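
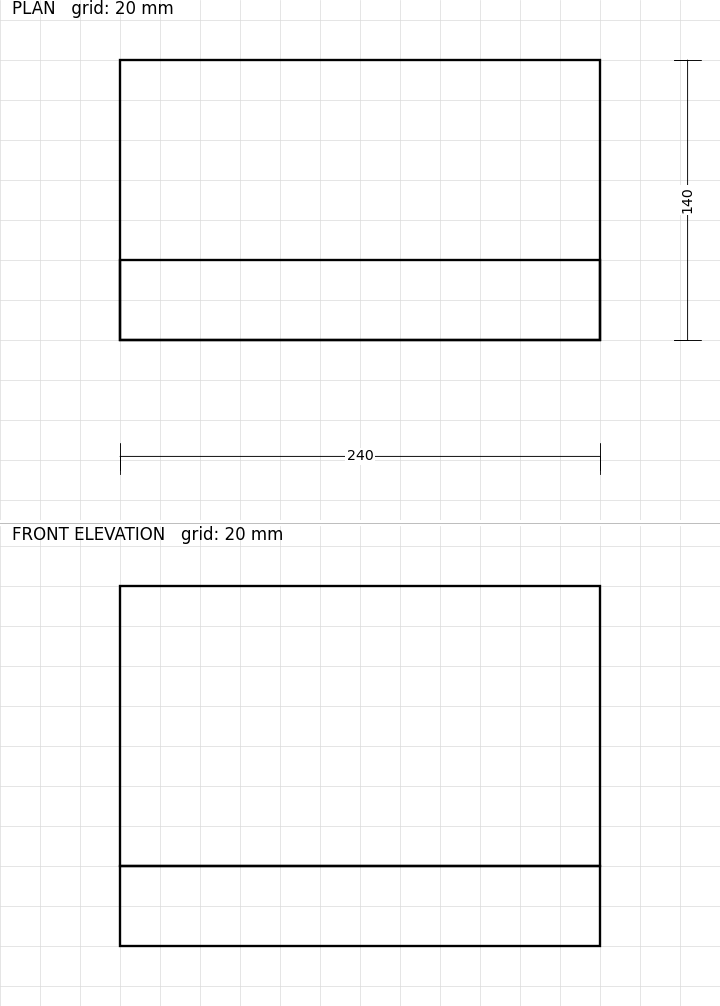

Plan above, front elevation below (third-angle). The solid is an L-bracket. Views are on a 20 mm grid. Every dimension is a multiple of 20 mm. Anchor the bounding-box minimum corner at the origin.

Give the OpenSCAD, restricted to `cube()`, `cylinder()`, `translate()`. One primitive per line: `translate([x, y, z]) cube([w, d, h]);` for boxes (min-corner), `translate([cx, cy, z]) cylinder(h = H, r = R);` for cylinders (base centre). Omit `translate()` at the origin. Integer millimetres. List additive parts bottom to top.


cube([240, 140, 40]);
translate([0, 0, 40]) cube([240, 40, 140]);


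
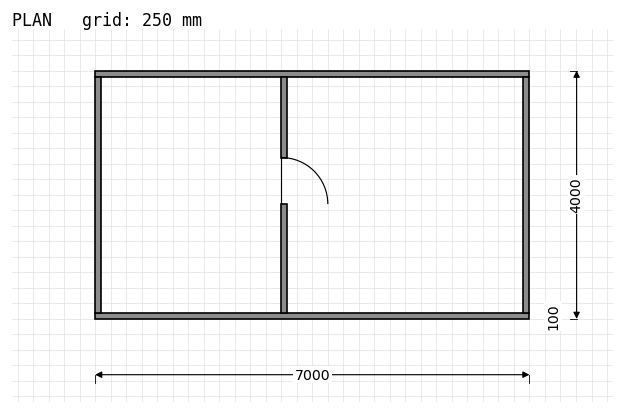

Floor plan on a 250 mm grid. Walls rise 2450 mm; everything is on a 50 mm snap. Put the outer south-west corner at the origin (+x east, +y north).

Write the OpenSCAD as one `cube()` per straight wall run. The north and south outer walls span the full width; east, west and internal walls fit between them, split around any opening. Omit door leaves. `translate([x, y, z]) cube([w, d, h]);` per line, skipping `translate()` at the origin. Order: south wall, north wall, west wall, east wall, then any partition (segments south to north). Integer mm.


cube([7000, 100, 2450]);
translate([0, 3900, 0]) cube([7000, 100, 2450]);
translate([0, 100, 0]) cube([100, 3800, 2450]);
translate([6900, 100, 0]) cube([100, 3800, 2450]);
translate([3000, 100, 0]) cube([100, 1750, 2450]);
translate([3000, 2600, 0]) cube([100, 1300, 2450]);


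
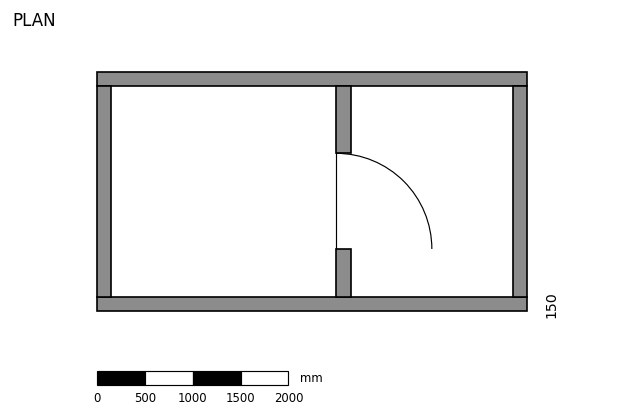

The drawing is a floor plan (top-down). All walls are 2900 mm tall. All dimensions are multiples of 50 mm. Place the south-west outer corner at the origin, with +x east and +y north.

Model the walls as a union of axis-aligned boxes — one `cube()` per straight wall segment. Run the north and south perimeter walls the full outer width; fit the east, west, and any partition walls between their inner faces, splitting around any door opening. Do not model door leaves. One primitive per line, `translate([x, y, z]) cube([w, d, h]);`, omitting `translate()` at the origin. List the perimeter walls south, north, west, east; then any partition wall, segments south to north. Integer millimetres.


cube([4500, 150, 2900]);
translate([0, 2350, 0]) cube([4500, 150, 2900]);
translate([0, 150, 0]) cube([150, 2200, 2900]);
translate([4350, 150, 0]) cube([150, 2200, 2900]);
translate([2500, 150, 0]) cube([150, 500, 2900]);
translate([2500, 1650, 0]) cube([150, 700, 2900]);


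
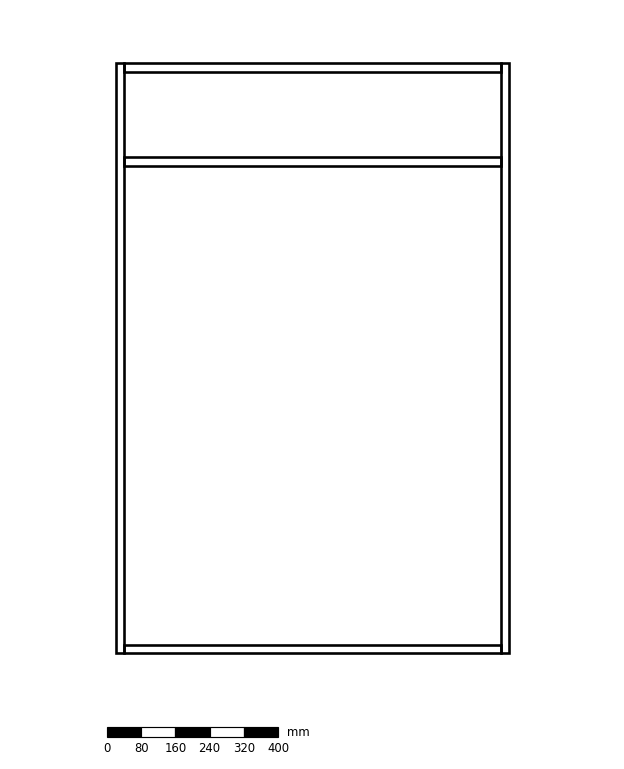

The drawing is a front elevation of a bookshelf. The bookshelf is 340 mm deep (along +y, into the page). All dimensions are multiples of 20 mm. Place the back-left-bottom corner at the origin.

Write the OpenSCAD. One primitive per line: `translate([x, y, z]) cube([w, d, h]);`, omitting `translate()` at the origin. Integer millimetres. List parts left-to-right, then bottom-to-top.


cube([20, 340, 1380]);
translate([20, 0, 0]) cube([880, 340, 20]);
translate([20, 0, 1140]) cube([880, 340, 20]);
translate([20, 0, 1360]) cube([880, 340, 20]);
translate([900, 0, 0]) cube([20, 340, 1380]);


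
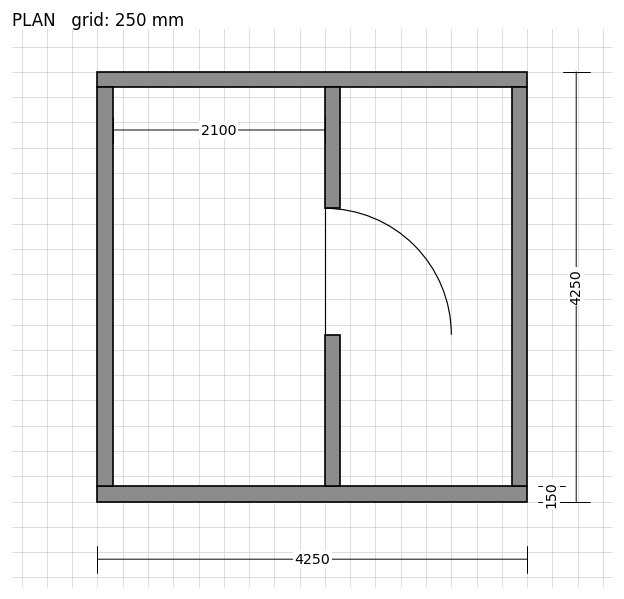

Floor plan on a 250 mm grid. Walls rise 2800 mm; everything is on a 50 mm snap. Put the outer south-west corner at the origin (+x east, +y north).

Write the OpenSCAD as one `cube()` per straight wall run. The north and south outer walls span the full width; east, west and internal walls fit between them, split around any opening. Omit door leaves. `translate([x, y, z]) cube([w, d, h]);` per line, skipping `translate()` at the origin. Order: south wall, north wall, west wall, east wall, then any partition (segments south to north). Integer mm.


cube([4250, 150, 2800]);
translate([0, 4100, 0]) cube([4250, 150, 2800]);
translate([0, 150, 0]) cube([150, 3950, 2800]);
translate([4100, 150, 0]) cube([150, 3950, 2800]);
translate([2250, 150, 0]) cube([150, 1500, 2800]);
translate([2250, 2900, 0]) cube([150, 1200, 2800]);


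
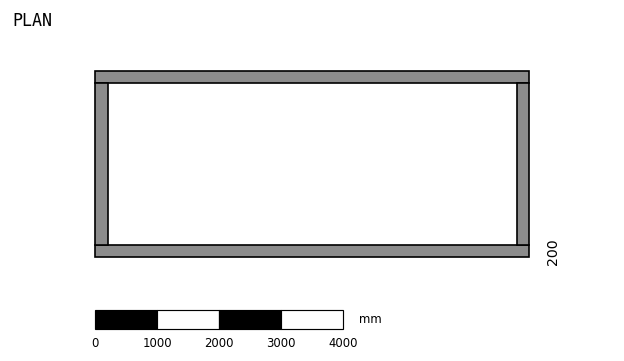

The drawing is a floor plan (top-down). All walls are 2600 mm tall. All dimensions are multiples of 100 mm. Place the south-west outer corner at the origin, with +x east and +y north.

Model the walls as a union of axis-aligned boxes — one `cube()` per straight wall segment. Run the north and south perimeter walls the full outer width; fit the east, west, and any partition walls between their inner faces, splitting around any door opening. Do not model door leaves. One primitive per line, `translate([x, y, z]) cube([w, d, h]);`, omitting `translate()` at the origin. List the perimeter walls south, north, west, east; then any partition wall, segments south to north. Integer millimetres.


cube([7000, 200, 2600]);
translate([0, 2800, 0]) cube([7000, 200, 2600]);
translate([0, 200, 0]) cube([200, 2600, 2600]);
translate([6800, 200, 0]) cube([200, 2600, 2600]);


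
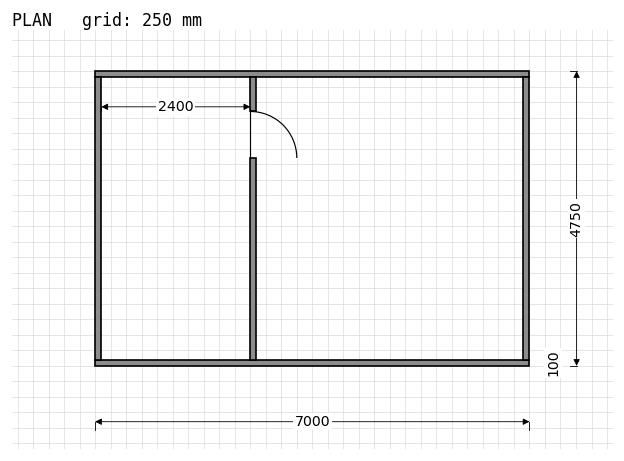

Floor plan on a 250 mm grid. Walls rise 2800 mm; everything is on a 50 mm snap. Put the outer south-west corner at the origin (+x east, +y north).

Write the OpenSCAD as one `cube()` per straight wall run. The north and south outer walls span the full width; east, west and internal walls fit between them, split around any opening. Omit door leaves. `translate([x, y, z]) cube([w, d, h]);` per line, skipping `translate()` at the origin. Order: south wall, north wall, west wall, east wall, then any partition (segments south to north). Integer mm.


cube([7000, 100, 2800]);
translate([0, 4650, 0]) cube([7000, 100, 2800]);
translate([0, 100, 0]) cube([100, 4550, 2800]);
translate([6900, 100, 0]) cube([100, 4550, 2800]);
translate([2500, 100, 0]) cube([100, 3250, 2800]);
translate([2500, 4100, 0]) cube([100, 550, 2800]);


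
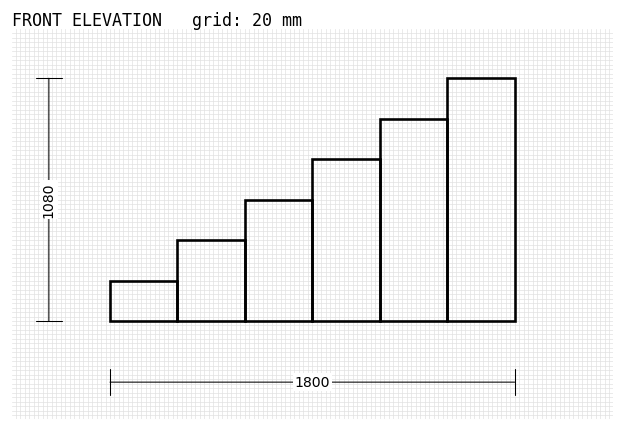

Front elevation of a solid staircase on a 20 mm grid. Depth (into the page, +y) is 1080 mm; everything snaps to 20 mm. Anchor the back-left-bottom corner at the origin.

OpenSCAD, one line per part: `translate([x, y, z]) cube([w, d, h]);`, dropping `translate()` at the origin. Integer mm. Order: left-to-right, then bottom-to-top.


cube([300, 1080, 180]);
translate([300, 0, 0]) cube([300, 1080, 360]);
translate([600, 0, 0]) cube([300, 1080, 540]);
translate([900, 0, 0]) cube([300, 1080, 720]);
translate([1200, 0, 0]) cube([300, 1080, 900]);
translate([1500, 0, 0]) cube([300, 1080, 1080]);


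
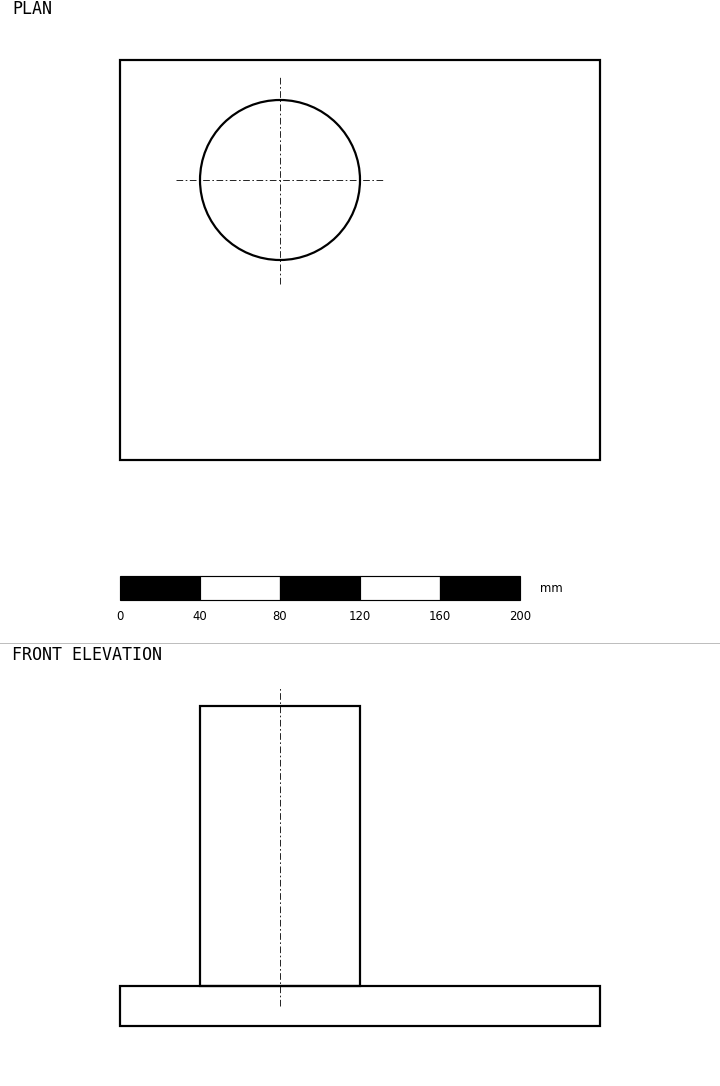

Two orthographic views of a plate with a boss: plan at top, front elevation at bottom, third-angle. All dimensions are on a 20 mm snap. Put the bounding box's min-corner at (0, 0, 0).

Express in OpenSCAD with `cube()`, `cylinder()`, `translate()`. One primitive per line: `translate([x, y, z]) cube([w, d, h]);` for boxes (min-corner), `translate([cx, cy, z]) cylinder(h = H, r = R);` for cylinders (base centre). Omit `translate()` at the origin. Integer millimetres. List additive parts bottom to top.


cube([240, 200, 20]);
translate([80, 140, 20]) cylinder(h = 140, r = 40);


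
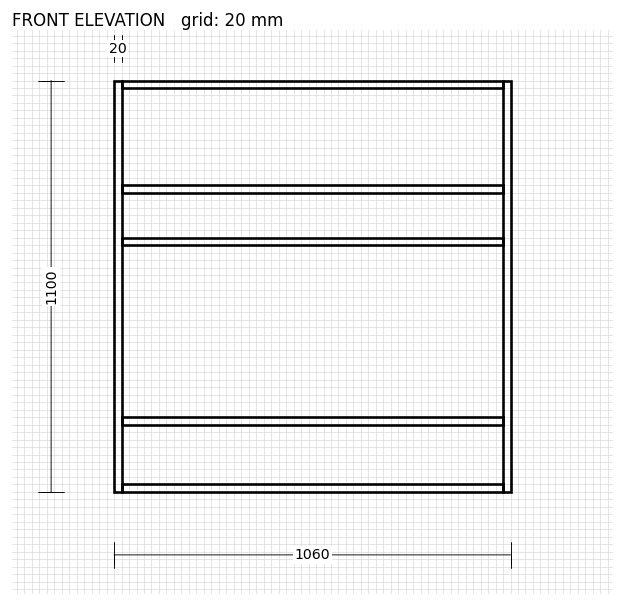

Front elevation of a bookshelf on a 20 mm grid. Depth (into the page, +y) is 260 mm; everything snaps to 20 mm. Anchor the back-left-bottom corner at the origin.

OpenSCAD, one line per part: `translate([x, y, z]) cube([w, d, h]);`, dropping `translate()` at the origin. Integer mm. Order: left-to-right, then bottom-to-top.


cube([20, 260, 1100]);
translate([20, 0, 0]) cube([1020, 260, 20]);
translate([20, 0, 180]) cube([1020, 260, 20]);
translate([20, 0, 660]) cube([1020, 260, 20]);
translate([20, 0, 800]) cube([1020, 260, 20]);
translate([20, 0, 1080]) cube([1020, 260, 20]);
translate([1040, 0, 0]) cube([20, 260, 1100]);


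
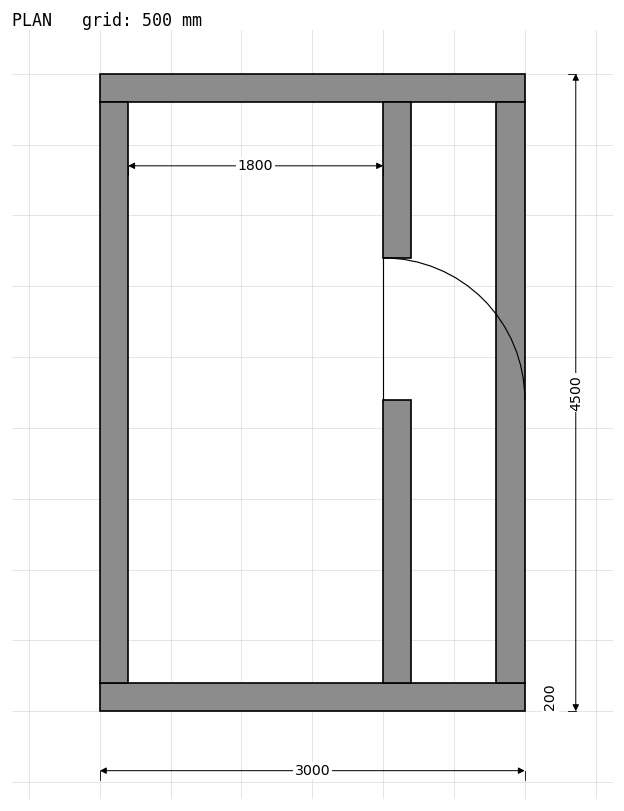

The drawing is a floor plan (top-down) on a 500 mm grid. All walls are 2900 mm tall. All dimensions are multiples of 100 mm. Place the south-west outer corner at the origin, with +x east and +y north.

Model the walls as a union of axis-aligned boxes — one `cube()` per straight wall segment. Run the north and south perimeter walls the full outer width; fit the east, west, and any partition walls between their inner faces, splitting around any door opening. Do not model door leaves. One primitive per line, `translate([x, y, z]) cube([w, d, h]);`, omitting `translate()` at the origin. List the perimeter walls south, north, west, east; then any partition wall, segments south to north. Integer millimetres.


cube([3000, 200, 2900]);
translate([0, 4300, 0]) cube([3000, 200, 2900]);
translate([0, 200, 0]) cube([200, 4100, 2900]);
translate([2800, 200, 0]) cube([200, 4100, 2900]);
translate([2000, 200, 0]) cube([200, 2000, 2900]);
translate([2000, 3200, 0]) cube([200, 1100, 2900]);


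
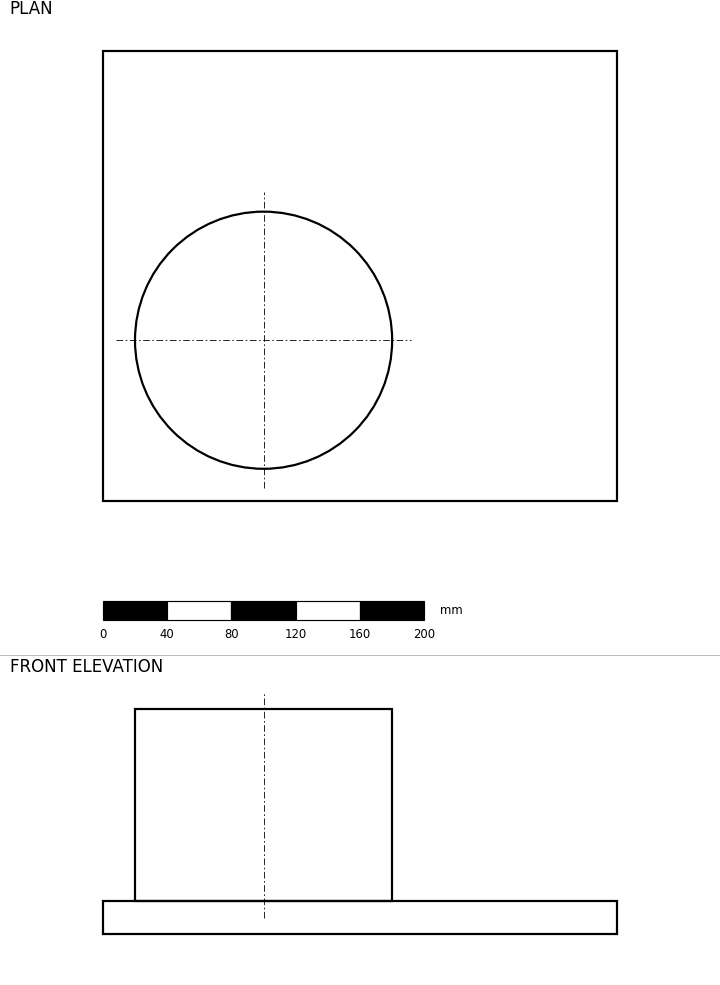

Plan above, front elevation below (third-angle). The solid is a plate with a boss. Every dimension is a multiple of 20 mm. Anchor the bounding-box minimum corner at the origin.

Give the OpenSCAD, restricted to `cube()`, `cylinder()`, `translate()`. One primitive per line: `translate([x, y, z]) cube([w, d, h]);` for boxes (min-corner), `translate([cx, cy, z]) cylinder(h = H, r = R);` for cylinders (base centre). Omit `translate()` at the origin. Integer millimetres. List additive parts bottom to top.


cube([320, 280, 20]);
translate([100, 100, 20]) cylinder(h = 120, r = 80);


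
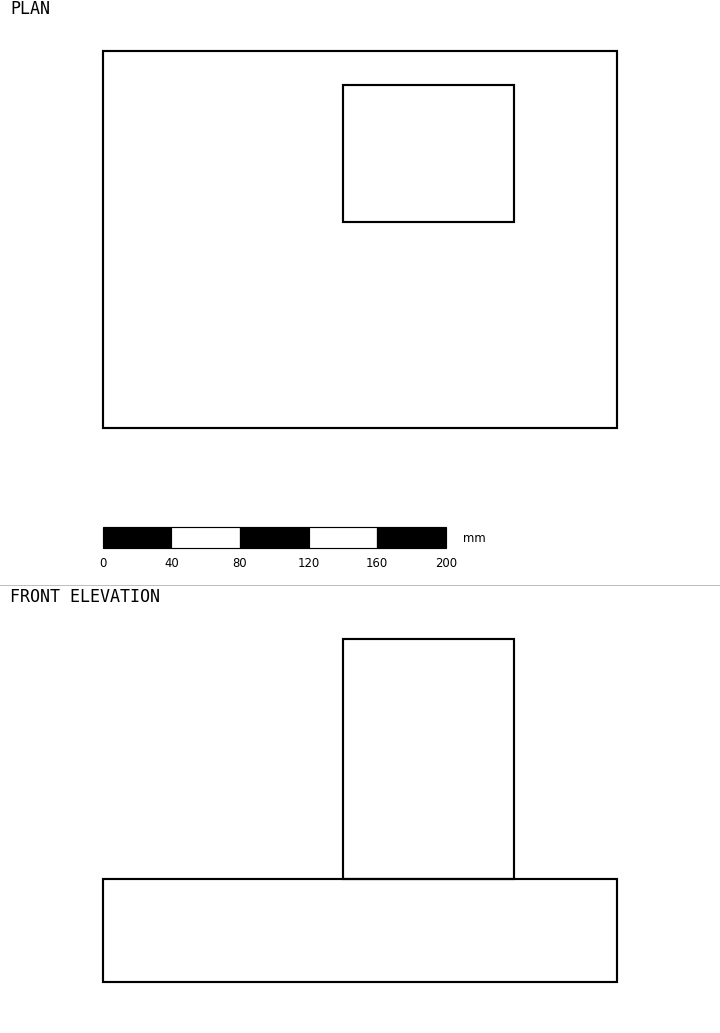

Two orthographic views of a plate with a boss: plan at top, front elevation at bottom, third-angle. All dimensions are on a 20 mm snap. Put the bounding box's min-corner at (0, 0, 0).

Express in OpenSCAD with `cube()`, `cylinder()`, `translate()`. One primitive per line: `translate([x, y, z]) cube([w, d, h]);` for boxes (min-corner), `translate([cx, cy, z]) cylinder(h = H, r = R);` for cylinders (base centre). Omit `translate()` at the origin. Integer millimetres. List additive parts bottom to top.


cube([300, 220, 60]);
translate([140, 120, 60]) cube([100, 80, 140]);


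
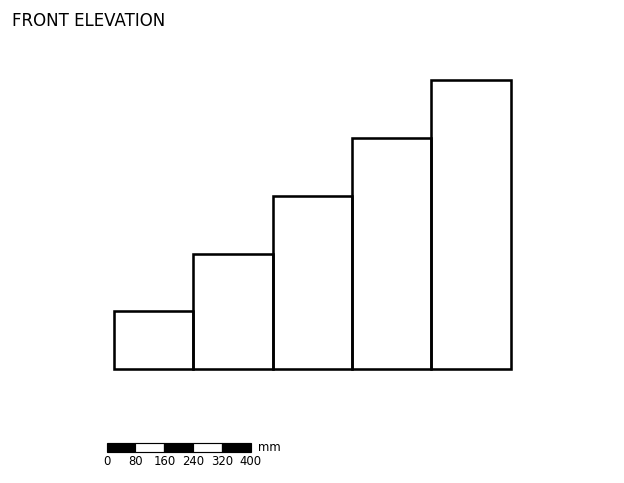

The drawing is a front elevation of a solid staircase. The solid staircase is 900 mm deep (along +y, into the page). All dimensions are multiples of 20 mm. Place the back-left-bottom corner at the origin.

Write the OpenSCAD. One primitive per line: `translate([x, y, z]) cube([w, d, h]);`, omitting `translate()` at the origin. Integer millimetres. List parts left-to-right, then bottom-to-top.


cube([220, 900, 160]);
translate([220, 0, 0]) cube([220, 900, 320]);
translate([440, 0, 0]) cube([220, 900, 480]);
translate([660, 0, 0]) cube([220, 900, 640]);
translate([880, 0, 0]) cube([220, 900, 800]);


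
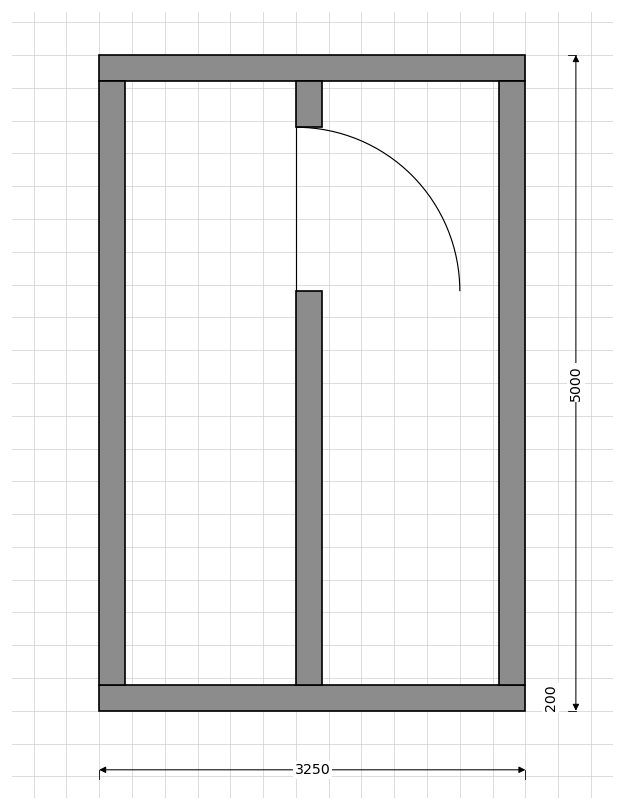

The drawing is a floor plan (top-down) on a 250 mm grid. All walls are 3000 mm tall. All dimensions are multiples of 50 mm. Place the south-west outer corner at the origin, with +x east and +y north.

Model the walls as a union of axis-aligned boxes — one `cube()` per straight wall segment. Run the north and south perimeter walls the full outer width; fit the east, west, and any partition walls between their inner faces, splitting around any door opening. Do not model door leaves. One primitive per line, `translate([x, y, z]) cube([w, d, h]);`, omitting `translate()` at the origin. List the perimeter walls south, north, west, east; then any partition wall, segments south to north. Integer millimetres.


cube([3250, 200, 3000]);
translate([0, 4800, 0]) cube([3250, 200, 3000]);
translate([0, 200, 0]) cube([200, 4600, 3000]);
translate([3050, 200, 0]) cube([200, 4600, 3000]);
translate([1500, 200, 0]) cube([200, 3000, 3000]);
translate([1500, 4450, 0]) cube([200, 350, 3000]);


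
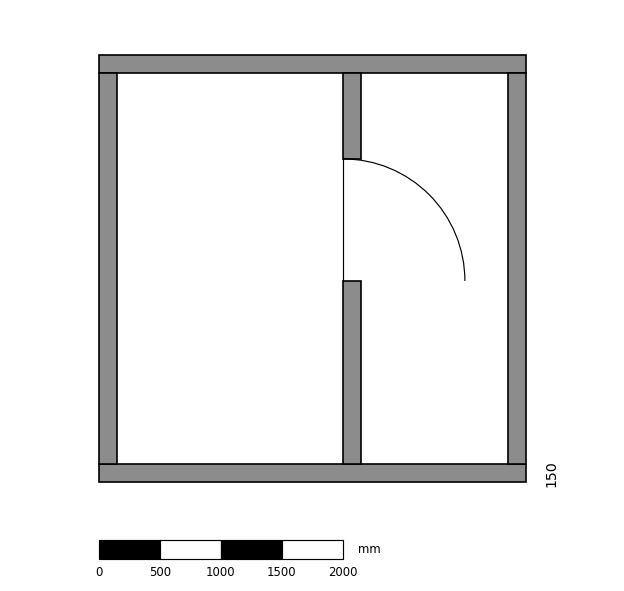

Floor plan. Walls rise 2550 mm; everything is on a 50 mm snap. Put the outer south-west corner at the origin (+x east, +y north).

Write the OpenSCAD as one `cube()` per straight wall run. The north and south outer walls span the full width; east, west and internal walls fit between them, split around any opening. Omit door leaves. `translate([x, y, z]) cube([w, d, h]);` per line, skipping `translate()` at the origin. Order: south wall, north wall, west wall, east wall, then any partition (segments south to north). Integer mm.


cube([3500, 150, 2550]);
translate([0, 3350, 0]) cube([3500, 150, 2550]);
translate([0, 150, 0]) cube([150, 3200, 2550]);
translate([3350, 150, 0]) cube([150, 3200, 2550]);
translate([2000, 150, 0]) cube([150, 1500, 2550]);
translate([2000, 2650, 0]) cube([150, 700, 2550]);


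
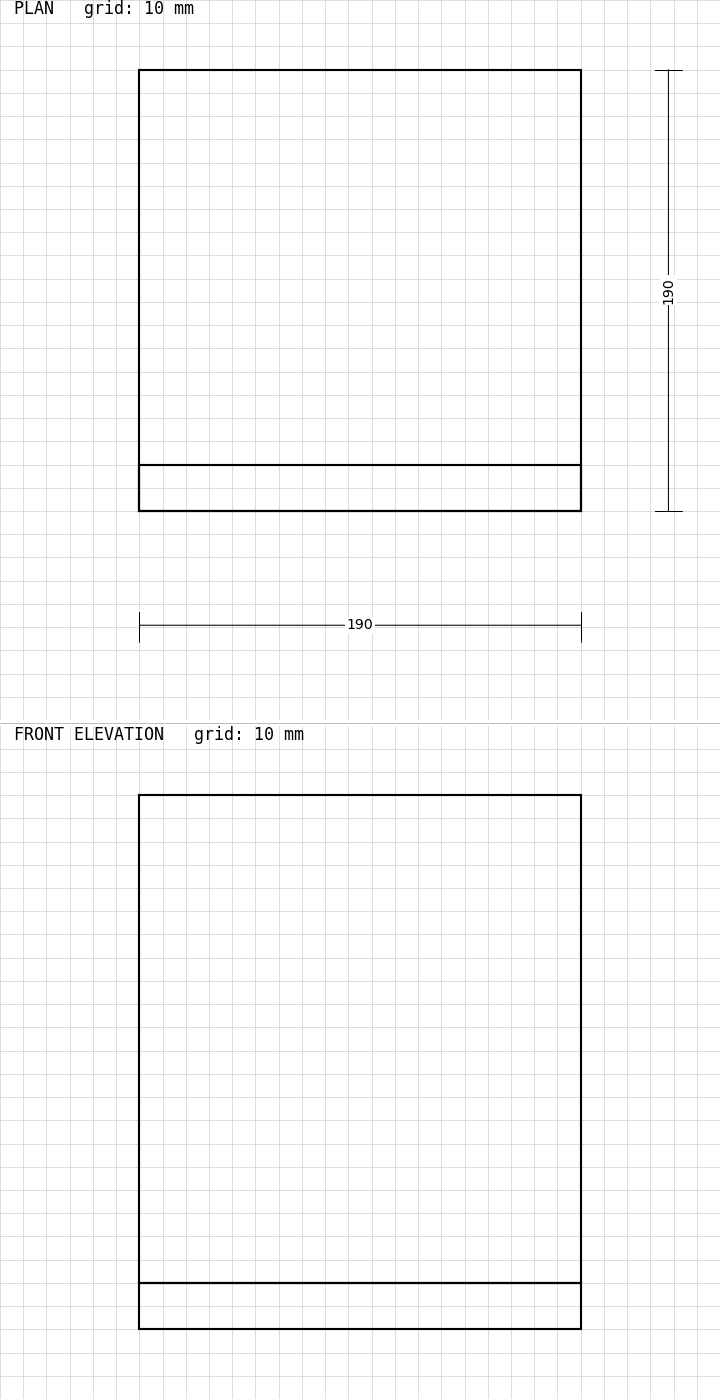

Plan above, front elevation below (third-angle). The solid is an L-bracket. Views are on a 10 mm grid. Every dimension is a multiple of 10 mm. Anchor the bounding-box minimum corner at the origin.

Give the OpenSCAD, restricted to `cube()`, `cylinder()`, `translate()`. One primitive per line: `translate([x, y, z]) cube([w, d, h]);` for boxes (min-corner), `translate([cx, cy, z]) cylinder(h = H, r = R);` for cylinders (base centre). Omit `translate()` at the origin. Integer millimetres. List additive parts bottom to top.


cube([190, 190, 20]);
translate([0, 0, 20]) cube([190, 20, 210]);


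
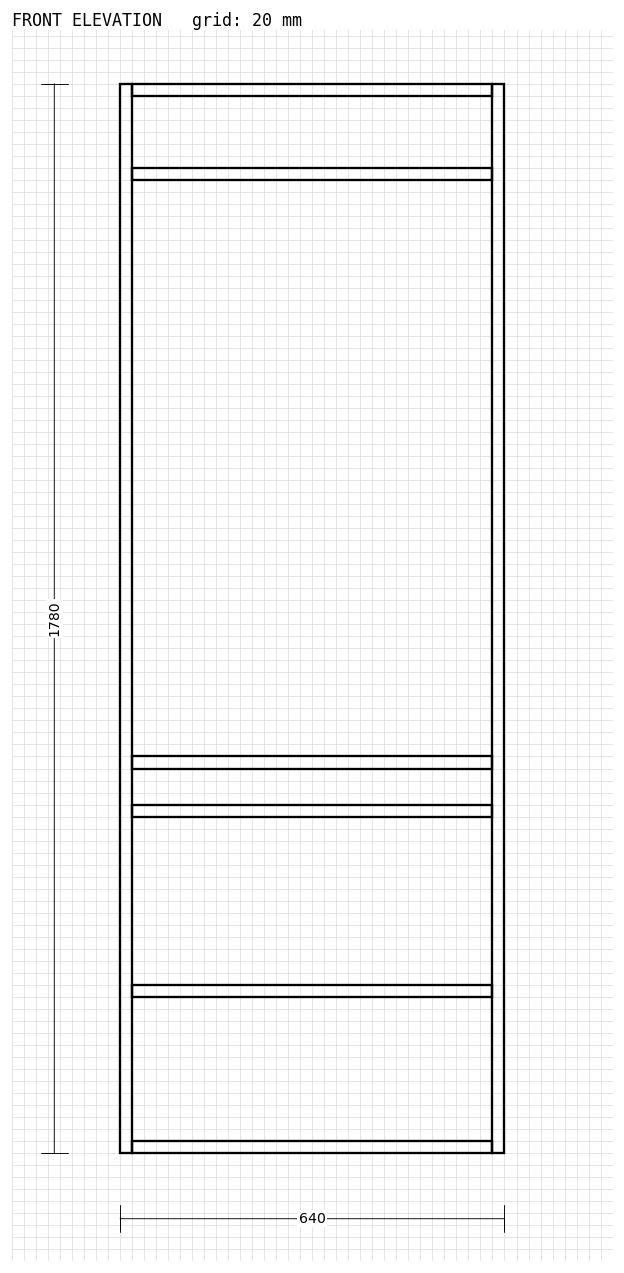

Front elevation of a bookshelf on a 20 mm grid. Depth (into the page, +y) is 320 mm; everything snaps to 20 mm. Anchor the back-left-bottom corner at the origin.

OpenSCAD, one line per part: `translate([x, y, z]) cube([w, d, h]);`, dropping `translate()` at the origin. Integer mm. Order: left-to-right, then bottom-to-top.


cube([20, 320, 1780]);
translate([20, 0, 0]) cube([600, 320, 20]);
translate([20, 0, 260]) cube([600, 320, 20]);
translate([20, 0, 560]) cube([600, 320, 20]);
translate([20, 0, 640]) cube([600, 320, 20]);
translate([20, 0, 1620]) cube([600, 320, 20]);
translate([20, 0, 1760]) cube([600, 320, 20]);
translate([620, 0, 0]) cube([20, 320, 1780]);


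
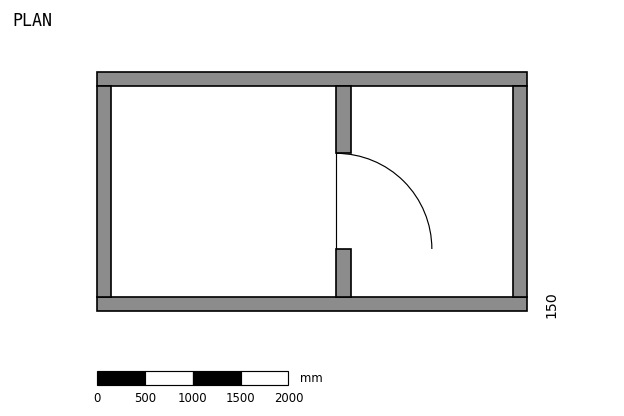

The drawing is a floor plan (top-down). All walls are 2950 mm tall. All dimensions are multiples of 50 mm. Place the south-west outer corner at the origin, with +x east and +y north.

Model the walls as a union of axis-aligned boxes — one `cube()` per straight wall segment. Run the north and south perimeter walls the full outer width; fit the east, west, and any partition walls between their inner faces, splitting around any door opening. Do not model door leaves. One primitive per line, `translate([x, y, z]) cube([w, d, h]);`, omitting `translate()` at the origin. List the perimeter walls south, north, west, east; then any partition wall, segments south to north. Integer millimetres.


cube([4500, 150, 2950]);
translate([0, 2350, 0]) cube([4500, 150, 2950]);
translate([0, 150, 0]) cube([150, 2200, 2950]);
translate([4350, 150, 0]) cube([150, 2200, 2950]);
translate([2500, 150, 0]) cube([150, 500, 2950]);
translate([2500, 1650, 0]) cube([150, 700, 2950]);


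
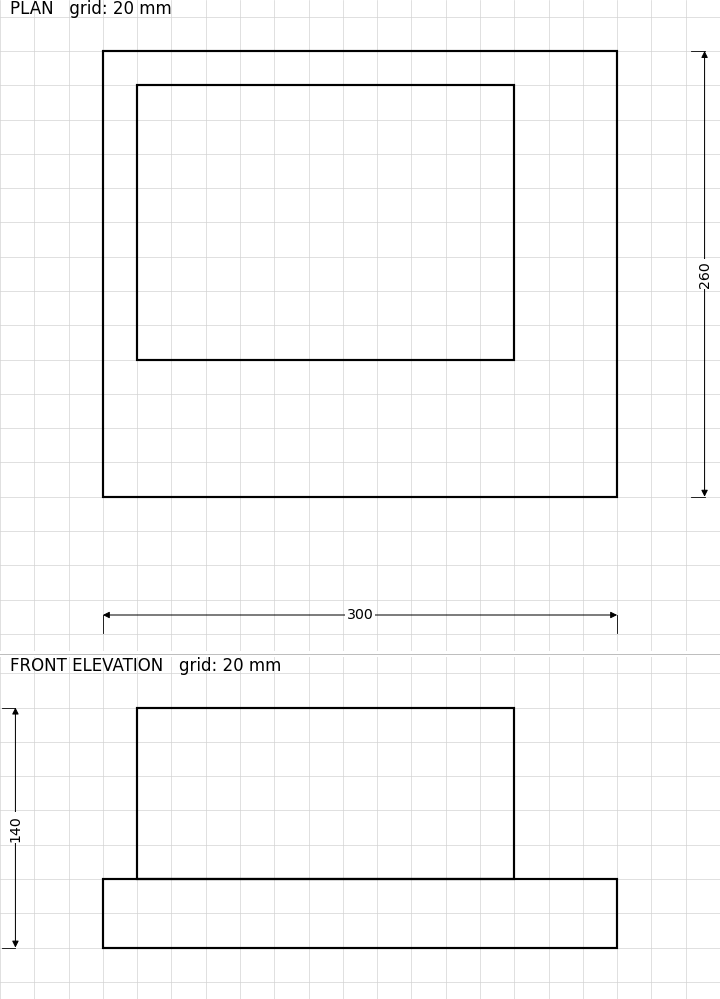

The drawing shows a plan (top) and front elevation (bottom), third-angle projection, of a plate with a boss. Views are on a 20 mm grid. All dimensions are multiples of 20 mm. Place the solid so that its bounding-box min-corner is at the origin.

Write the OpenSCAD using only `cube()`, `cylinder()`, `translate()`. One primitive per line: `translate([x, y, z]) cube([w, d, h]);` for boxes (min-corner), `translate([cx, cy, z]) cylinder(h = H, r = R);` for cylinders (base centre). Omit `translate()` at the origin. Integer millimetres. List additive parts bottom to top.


cube([300, 260, 40]);
translate([20, 80, 40]) cube([220, 160, 100]);


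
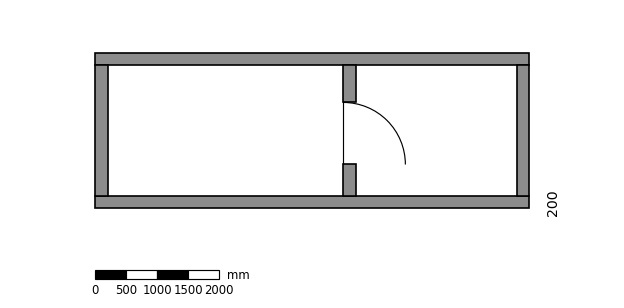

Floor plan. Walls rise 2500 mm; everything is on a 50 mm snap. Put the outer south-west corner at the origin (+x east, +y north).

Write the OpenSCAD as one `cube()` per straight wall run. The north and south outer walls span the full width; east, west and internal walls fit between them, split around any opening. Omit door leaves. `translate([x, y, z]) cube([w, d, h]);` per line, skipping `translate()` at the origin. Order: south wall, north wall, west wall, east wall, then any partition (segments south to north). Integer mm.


cube([7000, 200, 2500]);
translate([0, 2300, 0]) cube([7000, 200, 2500]);
translate([0, 200, 0]) cube([200, 2100, 2500]);
translate([6800, 200, 0]) cube([200, 2100, 2500]);
translate([4000, 200, 0]) cube([200, 500, 2500]);
translate([4000, 1700, 0]) cube([200, 600, 2500]);


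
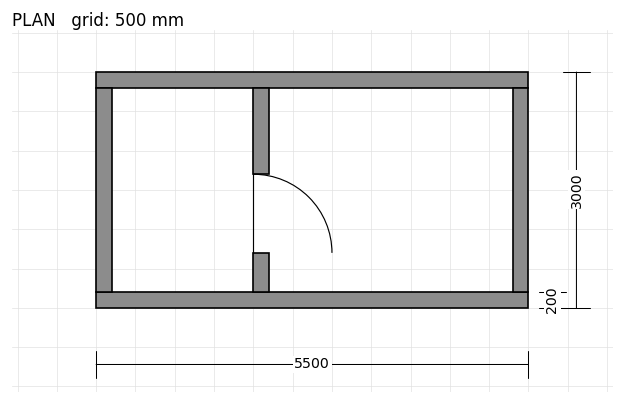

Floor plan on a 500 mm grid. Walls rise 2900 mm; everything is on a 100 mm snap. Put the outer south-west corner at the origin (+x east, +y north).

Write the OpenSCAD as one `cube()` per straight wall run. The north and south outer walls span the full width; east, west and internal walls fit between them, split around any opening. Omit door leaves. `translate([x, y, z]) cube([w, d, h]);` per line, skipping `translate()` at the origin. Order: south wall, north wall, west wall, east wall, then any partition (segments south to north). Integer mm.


cube([5500, 200, 2900]);
translate([0, 2800, 0]) cube([5500, 200, 2900]);
translate([0, 200, 0]) cube([200, 2600, 2900]);
translate([5300, 200, 0]) cube([200, 2600, 2900]);
translate([2000, 200, 0]) cube([200, 500, 2900]);
translate([2000, 1700, 0]) cube([200, 1100, 2900]);


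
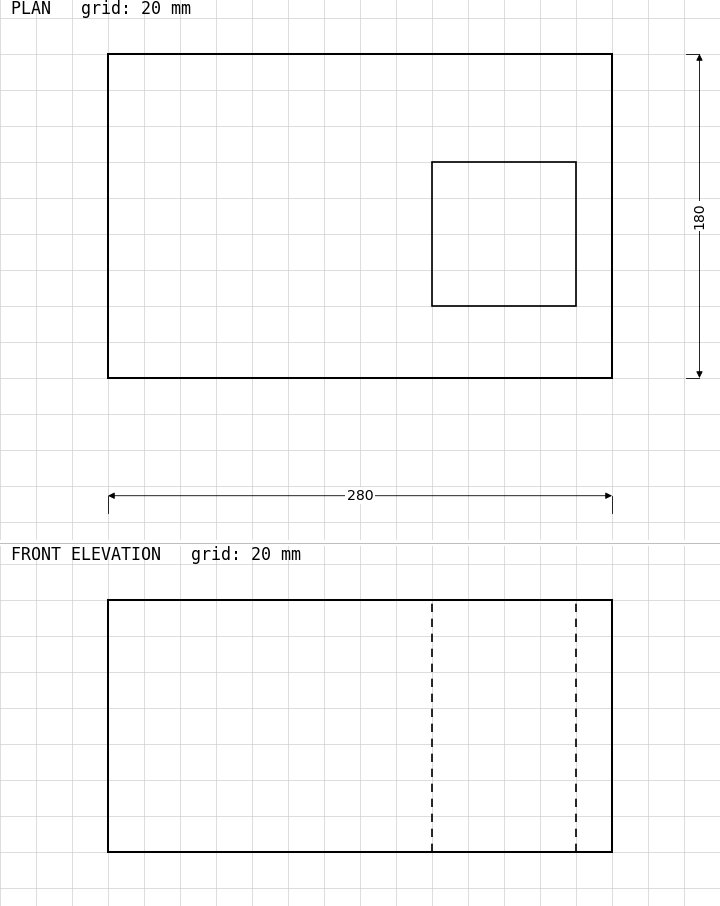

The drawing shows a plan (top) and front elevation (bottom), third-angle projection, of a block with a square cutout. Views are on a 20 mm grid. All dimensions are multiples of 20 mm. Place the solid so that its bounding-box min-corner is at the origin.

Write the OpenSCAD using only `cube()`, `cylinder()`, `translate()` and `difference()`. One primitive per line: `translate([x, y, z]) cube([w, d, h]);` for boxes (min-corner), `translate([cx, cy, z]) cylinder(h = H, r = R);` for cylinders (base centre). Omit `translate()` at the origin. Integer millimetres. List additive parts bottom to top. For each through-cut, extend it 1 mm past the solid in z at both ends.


difference() {
  cube([280, 180, 140]);
  translate([180, 40, -1]) cube([80, 80, 142]);
}


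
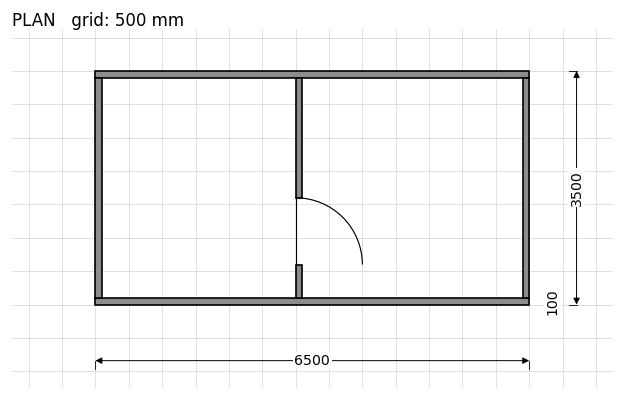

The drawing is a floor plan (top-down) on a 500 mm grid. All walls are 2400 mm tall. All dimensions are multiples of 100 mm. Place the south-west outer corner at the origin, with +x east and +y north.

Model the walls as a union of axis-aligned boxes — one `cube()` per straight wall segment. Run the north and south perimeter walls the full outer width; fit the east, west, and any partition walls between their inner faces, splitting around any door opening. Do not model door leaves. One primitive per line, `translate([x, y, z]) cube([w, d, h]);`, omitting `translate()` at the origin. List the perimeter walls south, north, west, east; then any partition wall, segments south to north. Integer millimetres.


cube([6500, 100, 2400]);
translate([0, 3400, 0]) cube([6500, 100, 2400]);
translate([0, 100, 0]) cube([100, 3300, 2400]);
translate([6400, 100, 0]) cube([100, 3300, 2400]);
translate([3000, 100, 0]) cube([100, 500, 2400]);
translate([3000, 1600, 0]) cube([100, 1800, 2400]);


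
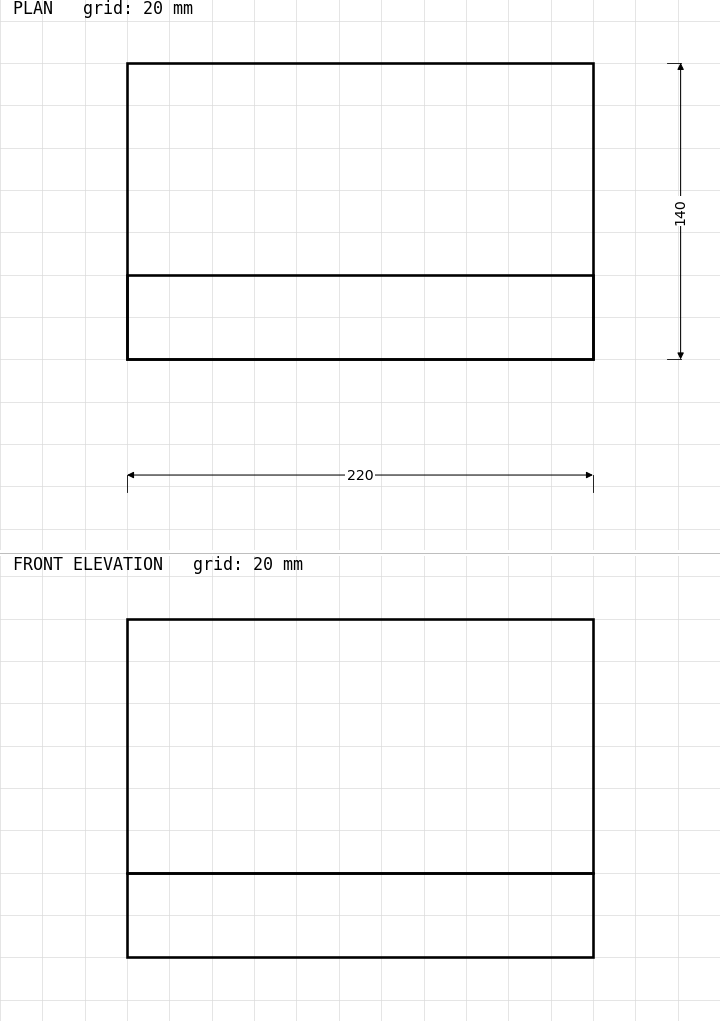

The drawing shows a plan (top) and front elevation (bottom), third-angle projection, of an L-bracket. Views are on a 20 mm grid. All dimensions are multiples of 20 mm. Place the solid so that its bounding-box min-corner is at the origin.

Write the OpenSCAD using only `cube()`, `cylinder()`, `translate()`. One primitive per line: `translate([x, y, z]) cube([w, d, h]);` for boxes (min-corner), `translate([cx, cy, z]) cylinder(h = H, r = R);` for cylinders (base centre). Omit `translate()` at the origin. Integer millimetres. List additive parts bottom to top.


cube([220, 140, 40]);
translate([0, 0, 40]) cube([220, 40, 120]);


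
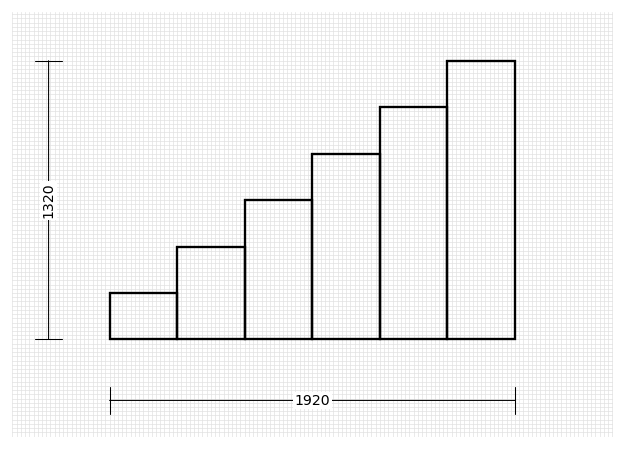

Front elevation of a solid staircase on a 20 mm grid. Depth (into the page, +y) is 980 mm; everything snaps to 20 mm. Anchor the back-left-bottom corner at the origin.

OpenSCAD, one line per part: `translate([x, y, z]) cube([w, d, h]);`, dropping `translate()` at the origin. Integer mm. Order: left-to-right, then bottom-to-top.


cube([320, 980, 220]);
translate([320, 0, 0]) cube([320, 980, 440]);
translate([640, 0, 0]) cube([320, 980, 660]);
translate([960, 0, 0]) cube([320, 980, 880]);
translate([1280, 0, 0]) cube([320, 980, 1100]);
translate([1600, 0, 0]) cube([320, 980, 1320]);


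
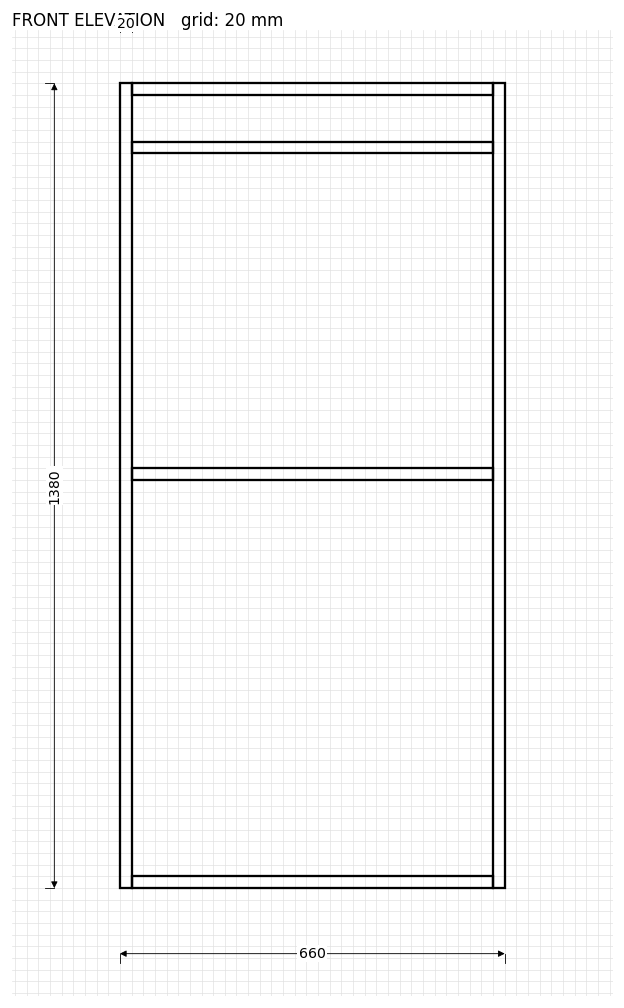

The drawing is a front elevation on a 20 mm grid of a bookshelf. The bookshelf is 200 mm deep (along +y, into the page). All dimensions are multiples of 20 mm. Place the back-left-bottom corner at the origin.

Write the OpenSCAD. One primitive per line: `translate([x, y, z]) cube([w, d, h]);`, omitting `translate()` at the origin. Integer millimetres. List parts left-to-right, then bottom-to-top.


cube([20, 200, 1380]);
translate([20, 0, 0]) cube([620, 200, 20]);
translate([20, 0, 700]) cube([620, 200, 20]);
translate([20, 0, 1260]) cube([620, 200, 20]);
translate([20, 0, 1360]) cube([620, 200, 20]);
translate([640, 0, 0]) cube([20, 200, 1380]);


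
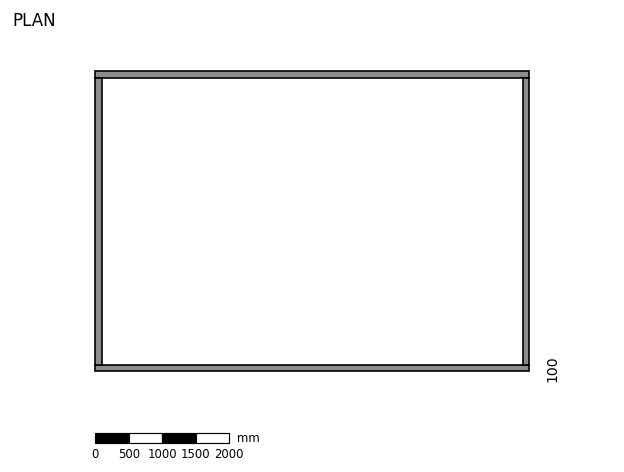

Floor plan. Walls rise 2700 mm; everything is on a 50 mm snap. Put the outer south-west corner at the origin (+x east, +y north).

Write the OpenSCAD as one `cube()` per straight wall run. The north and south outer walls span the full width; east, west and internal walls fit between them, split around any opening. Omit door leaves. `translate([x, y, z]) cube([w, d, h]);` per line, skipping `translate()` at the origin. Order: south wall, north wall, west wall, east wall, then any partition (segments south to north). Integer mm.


cube([6500, 100, 2700]);
translate([0, 4400, 0]) cube([6500, 100, 2700]);
translate([0, 100, 0]) cube([100, 4300, 2700]);
translate([6400, 100, 0]) cube([100, 4300, 2700]);


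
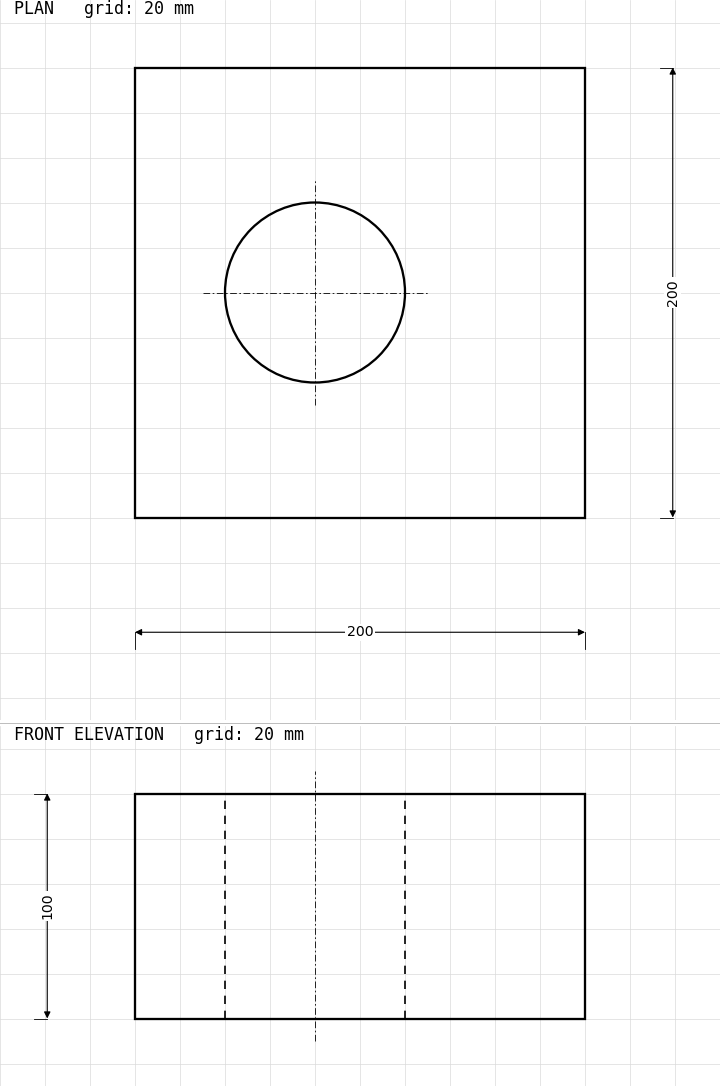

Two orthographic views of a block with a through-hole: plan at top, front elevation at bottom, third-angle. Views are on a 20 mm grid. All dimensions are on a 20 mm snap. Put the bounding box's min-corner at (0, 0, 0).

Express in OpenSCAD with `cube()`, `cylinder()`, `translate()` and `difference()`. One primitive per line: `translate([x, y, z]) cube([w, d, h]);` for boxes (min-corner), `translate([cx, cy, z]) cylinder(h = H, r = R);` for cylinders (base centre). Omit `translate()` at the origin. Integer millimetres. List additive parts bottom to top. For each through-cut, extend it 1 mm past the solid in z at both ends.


difference() {
  cube([200, 200, 100]);
  translate([80, 100, -1]) cylinder(h = 102, r = 40);
}


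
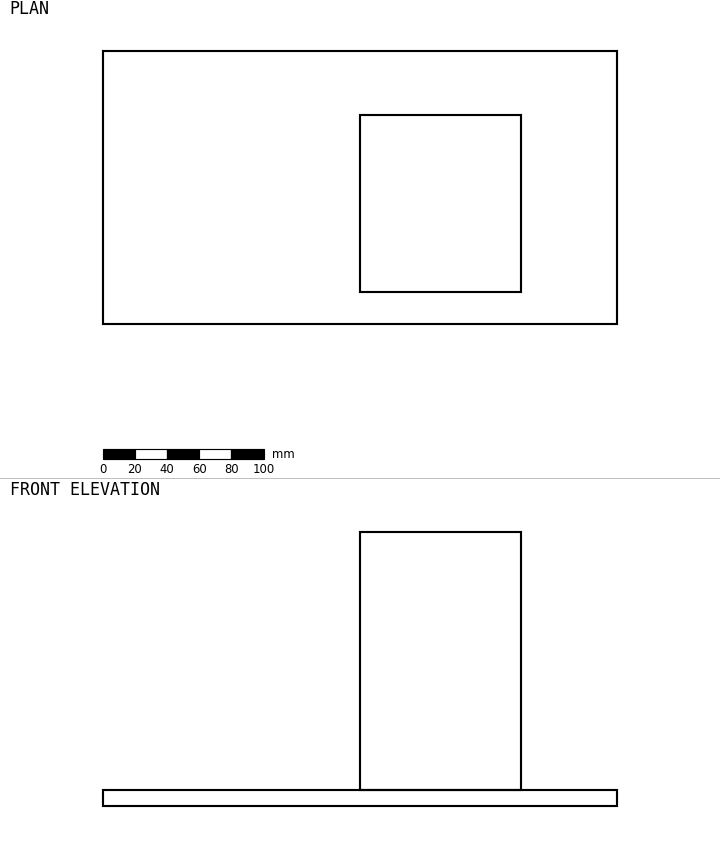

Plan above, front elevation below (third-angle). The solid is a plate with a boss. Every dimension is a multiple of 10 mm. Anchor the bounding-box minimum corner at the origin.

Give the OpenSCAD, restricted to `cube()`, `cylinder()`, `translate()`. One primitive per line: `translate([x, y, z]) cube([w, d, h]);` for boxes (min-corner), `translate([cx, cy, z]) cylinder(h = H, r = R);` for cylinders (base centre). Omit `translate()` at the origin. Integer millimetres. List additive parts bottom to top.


cube([320, 170, 10]);
translate([160, 20, 10]) cube([100, 110, 160]);


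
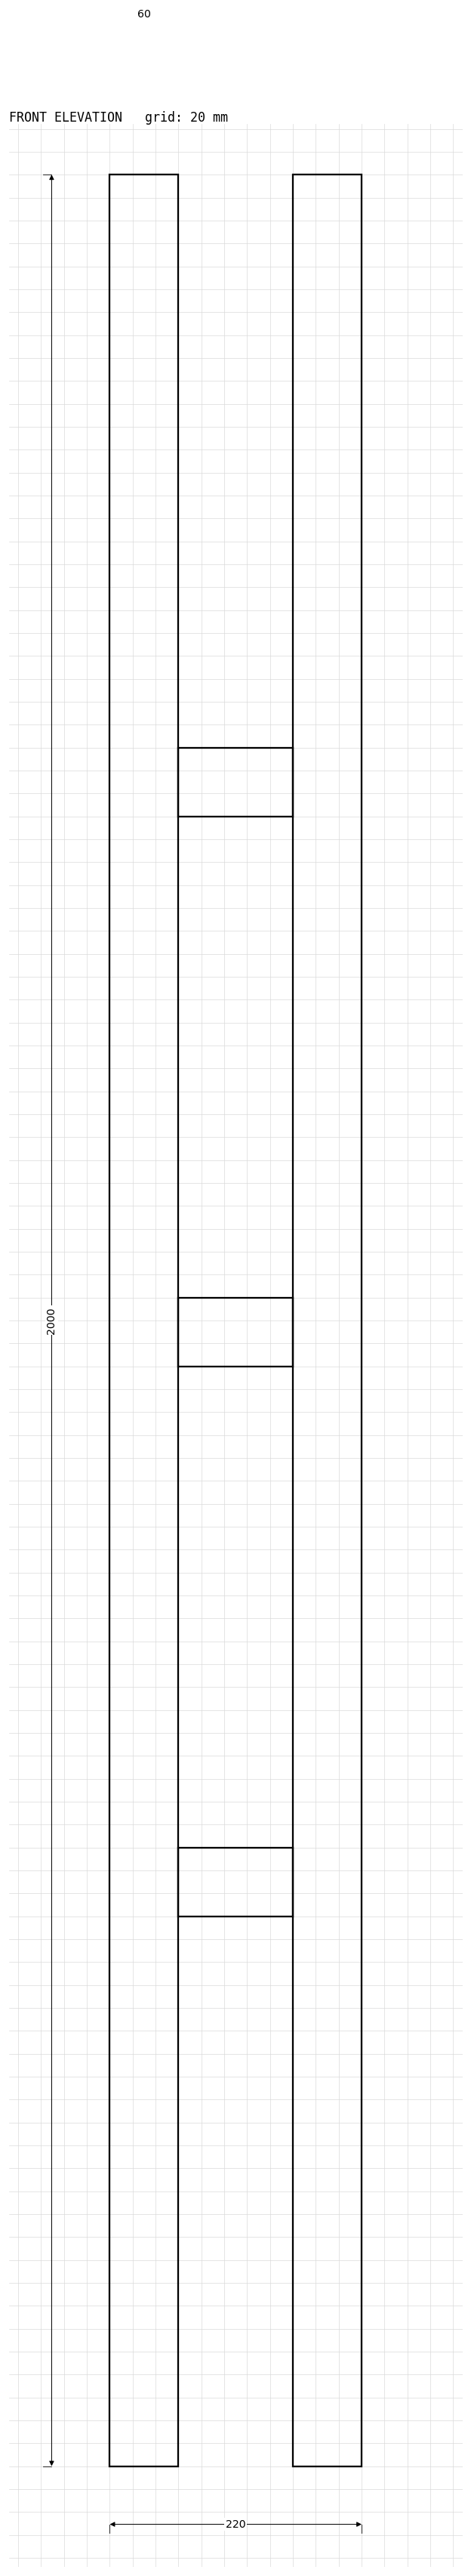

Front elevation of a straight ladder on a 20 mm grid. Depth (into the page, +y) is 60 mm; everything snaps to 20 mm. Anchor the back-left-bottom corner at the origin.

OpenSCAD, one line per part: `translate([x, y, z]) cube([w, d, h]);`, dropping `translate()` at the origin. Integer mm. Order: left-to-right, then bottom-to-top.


cube([60, 60, 2000]);
translate([60, 0, 480]) cube([100, 60, 60]);
translate([60, 0, 960]) cube([100, 60, 60]);
translate([60, 0, 1440]) cube([100, 60, 60]);
translate([160, 0, 0]) cube([60, 60, 2000]);


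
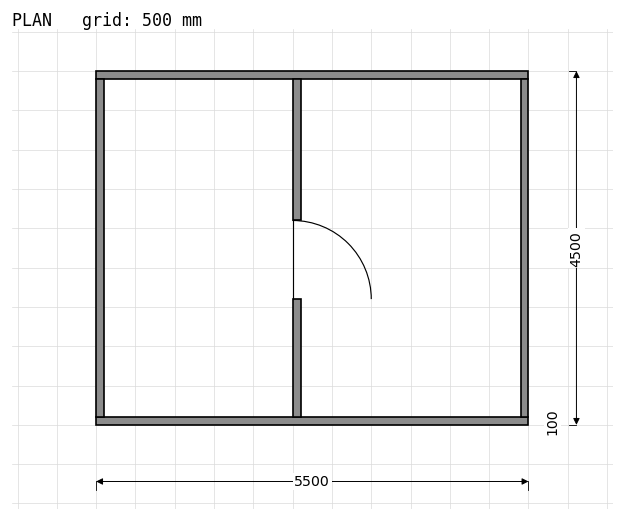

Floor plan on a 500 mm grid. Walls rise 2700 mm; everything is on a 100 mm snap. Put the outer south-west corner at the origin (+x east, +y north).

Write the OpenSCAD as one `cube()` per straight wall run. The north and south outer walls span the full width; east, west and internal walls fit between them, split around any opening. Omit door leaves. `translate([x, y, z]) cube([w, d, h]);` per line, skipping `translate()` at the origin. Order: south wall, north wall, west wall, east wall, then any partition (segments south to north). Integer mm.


cube([5500, 100, 2700]);
translate([0, 4400, 0]) cube([5500, 100, 2700]);
translate([0, 100, 0]) cube([100, 4300, 2700]);
translate([5400, 100, 0]) cube([100, 4300, 2700]);
translate([2500, 100, 0]) cube([100, 1500, 2700]);
translate([2500, 2600, 0]) cube([100, 1800, 2700]);


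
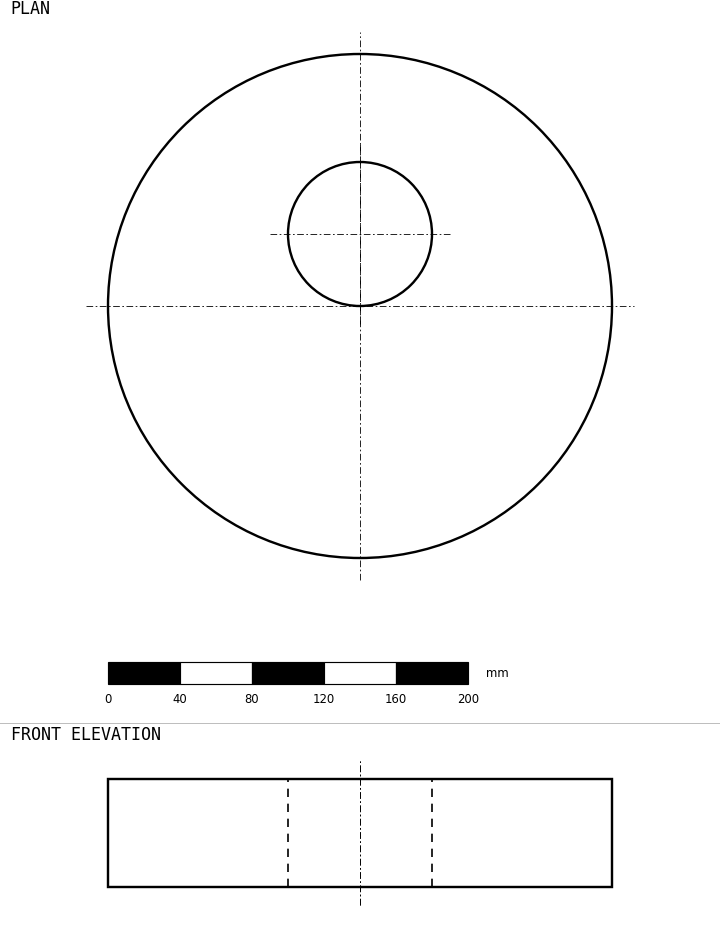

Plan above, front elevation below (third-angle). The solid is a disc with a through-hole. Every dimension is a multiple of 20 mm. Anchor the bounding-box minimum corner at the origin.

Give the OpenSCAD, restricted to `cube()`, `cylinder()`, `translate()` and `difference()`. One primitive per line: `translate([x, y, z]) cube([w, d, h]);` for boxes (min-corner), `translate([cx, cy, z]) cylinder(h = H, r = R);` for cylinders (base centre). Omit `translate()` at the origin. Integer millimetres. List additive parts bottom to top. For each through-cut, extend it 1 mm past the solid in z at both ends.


difference() {
  translate([140, 140, 0]) cylinder(h = 60, r = 140);
  translate([140, 180, -1]) cylinder(h = 62, r = 40);
}


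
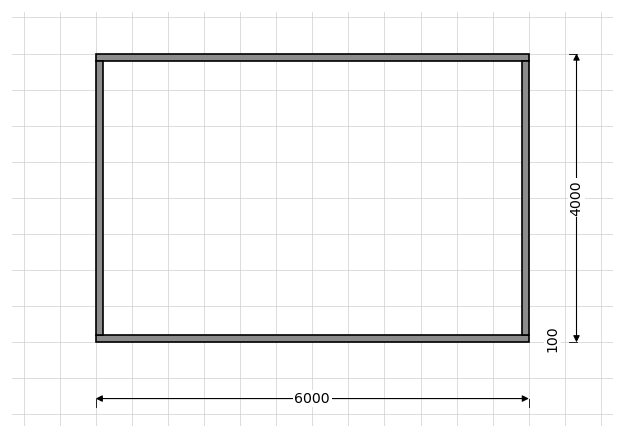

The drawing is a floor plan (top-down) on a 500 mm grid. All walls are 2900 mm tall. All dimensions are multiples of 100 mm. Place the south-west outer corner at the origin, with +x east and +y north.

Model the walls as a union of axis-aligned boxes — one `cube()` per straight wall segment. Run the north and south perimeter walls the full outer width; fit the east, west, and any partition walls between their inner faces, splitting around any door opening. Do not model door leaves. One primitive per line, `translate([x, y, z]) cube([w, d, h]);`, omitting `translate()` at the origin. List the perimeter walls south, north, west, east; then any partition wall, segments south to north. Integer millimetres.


cube([6000, 100, 2900]);
translate([0, 3900, 0]) cube([6000, 100, 2900]);
translate([0, 100, 0]) cube([100, 3800, 2900]);
translate([5900, 100, 0]) cube([100, 3800, 2900]);


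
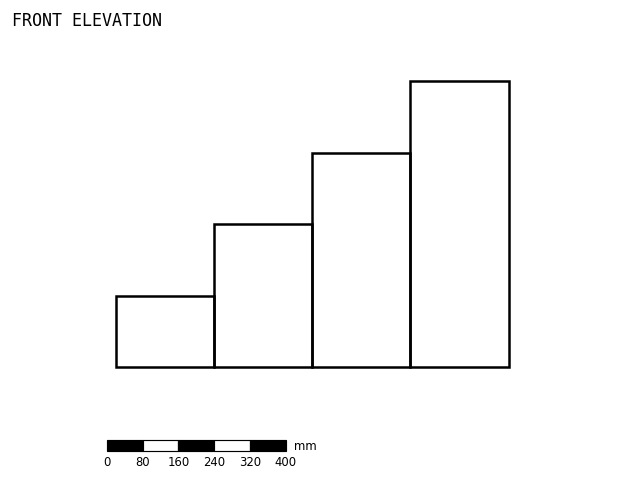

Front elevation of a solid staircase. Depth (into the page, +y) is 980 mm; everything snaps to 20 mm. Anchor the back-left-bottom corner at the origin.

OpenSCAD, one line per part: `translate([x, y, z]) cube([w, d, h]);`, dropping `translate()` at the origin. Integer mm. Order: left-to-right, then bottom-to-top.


cube([220, 980, 160]);
translate([220, 0, 0]) cube([220, 980, 320]);
translate([440, 0, 0]) cube([220, 980, 480]);
translate([660, 0, 0]) cube([220, 980, 640]);


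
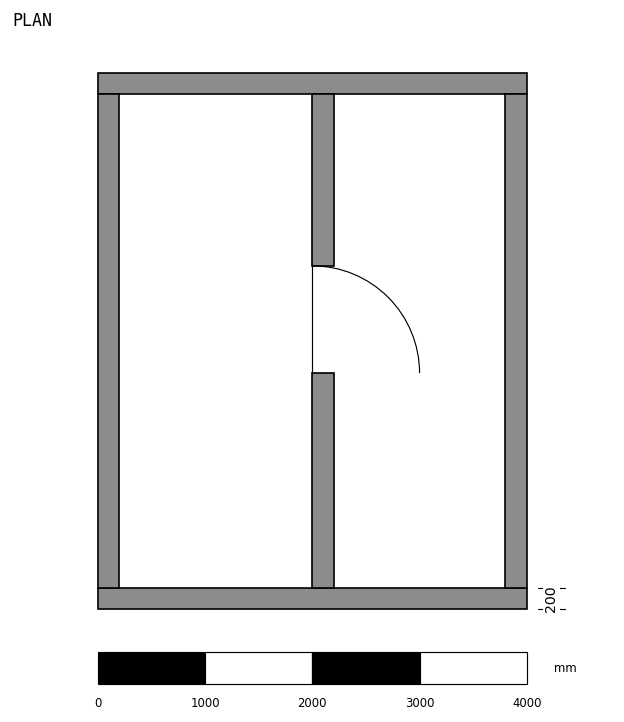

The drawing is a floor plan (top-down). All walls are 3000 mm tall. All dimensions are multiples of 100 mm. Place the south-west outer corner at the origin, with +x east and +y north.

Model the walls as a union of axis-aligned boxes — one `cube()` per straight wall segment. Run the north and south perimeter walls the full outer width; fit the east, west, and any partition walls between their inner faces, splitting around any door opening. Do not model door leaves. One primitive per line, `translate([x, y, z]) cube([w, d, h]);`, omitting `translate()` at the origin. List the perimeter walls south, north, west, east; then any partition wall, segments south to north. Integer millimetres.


cube([4000, 200, 3000]);
translate([0, 4800, 0]) cube([4000, 200, 3000]);
translate([0, 200, 0]) cube([200, 4600, 3000]);
translate([3800, 200, 0]) cube([200, 4600, 3000]);
translate([2000, 200, 0]) cube([200, 2000, 3000]);
translate([2000, 3200, 0]) cube([200, 1600, 3000]);


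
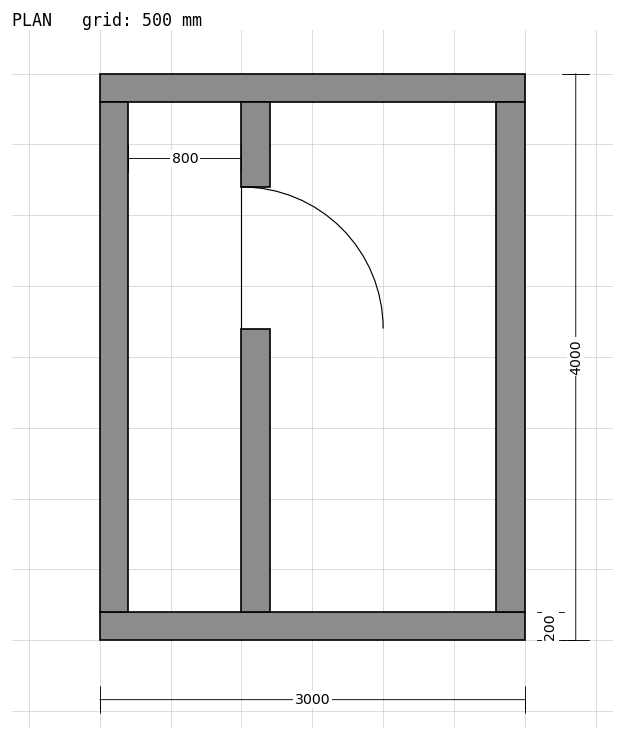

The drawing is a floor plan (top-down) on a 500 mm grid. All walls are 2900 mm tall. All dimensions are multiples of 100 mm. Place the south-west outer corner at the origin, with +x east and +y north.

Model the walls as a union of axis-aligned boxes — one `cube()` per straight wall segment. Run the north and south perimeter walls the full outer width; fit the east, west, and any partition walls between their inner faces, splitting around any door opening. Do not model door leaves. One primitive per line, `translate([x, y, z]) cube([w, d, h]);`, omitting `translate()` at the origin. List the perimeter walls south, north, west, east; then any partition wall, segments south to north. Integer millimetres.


cube([3000, 200, 2900]);
translate([0, 3800, 0]) cube([3000, 200, 2900]);
translate([0, 200, 0]) cube([200, 3600, 2900]);
translate([2800, 200, 0]) cube([200, 3600, 2900]);
translate([1000, 200, 0]) cube([200, 2000, 2900]);
translate([1000, 3200, 0]) cube([200, 600, 2900]);


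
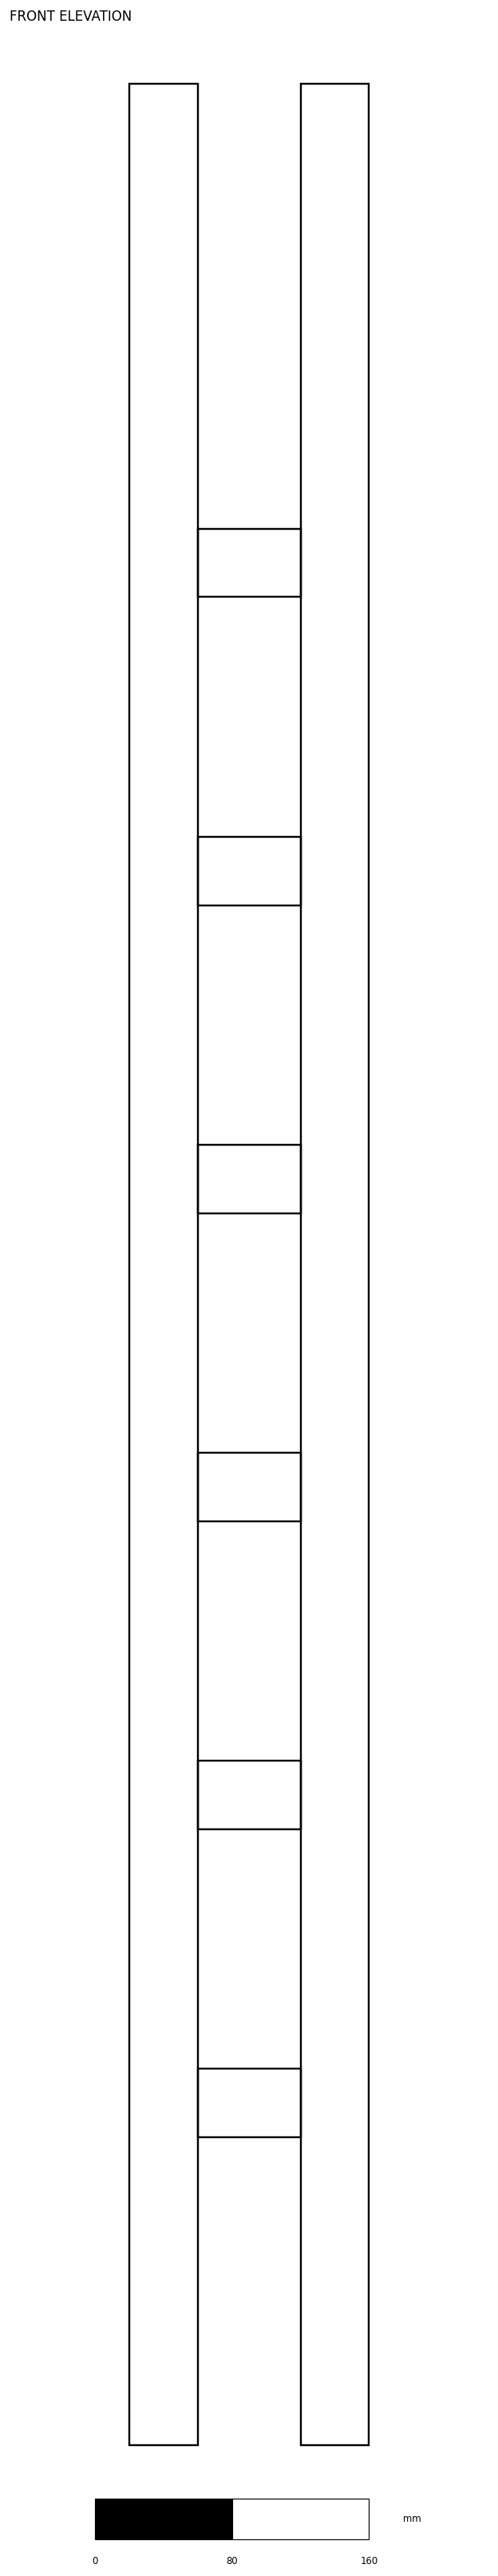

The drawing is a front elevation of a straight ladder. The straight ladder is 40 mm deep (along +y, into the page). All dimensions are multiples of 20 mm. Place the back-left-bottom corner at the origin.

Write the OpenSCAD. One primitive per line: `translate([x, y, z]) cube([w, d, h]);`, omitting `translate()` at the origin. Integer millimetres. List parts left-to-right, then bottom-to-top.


cube([40, 40, 1380]);
translate([40, 0, 180]) cube([60, 40, 40]);
translate([40, 0, 360]) cube([60, 40, 40]);
translate([40, 0, 540]) cube([60, 40, 40]);
translate([40, 0, 720]) cube([60, 40, 40]);
translate([40, 0, 900]) cube([60, 40, 40]);
translate([40, 0, 1080]) cube([60, 40, 40]);
translate([100, 0, 0]) cube([40, 40, 1380]);


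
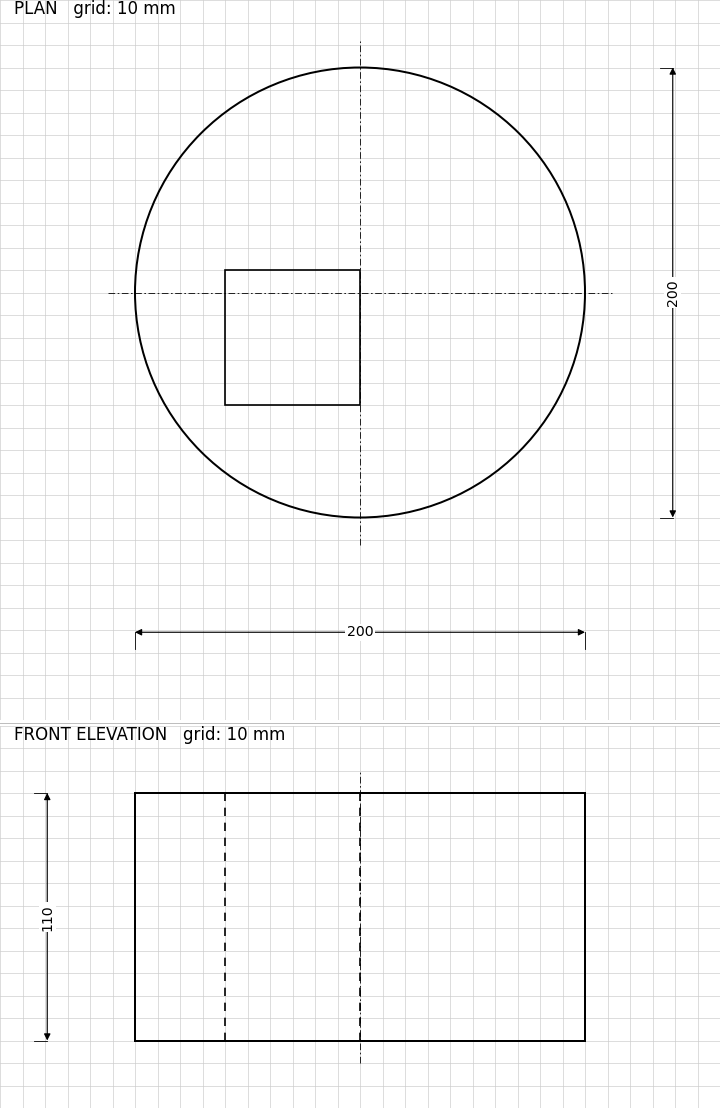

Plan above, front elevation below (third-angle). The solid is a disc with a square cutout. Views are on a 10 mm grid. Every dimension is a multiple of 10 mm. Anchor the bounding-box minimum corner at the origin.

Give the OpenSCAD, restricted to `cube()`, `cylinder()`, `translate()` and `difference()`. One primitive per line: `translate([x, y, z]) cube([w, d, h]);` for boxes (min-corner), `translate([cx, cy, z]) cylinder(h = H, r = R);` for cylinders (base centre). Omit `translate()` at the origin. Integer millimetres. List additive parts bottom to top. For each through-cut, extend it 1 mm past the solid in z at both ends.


difference() {
  translate([100, 100, 0]) cylinder(h = 110, r = 100);
  translate([40, 50, -1]) cube([60, 60, 112]);
}


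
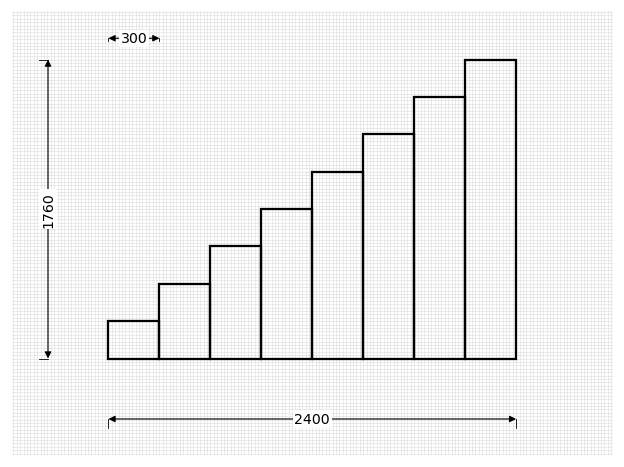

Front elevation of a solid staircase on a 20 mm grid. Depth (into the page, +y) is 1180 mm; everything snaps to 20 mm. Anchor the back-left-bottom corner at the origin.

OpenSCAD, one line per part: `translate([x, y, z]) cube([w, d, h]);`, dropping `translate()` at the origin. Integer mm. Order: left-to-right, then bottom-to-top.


cube([300, 1180, 220]);
translate([300, 0, 0]) cube([300, 1180, 440]);
translate([600, 0, 0]) cube([300, 1180, 660]);
translate([900, 0, 0]) cube([300, 1180, 880]);
translate([1200, 0, 0]) cube([300, 1180, 1100]);
translate([1500, 0, 0]) cube([300, 1180, 1320]);
translate([1800, 0, 0]) cube([300, 1180, 1540]);
translate([2100, 0, 0]) cube([300, 1180, 1760]);
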